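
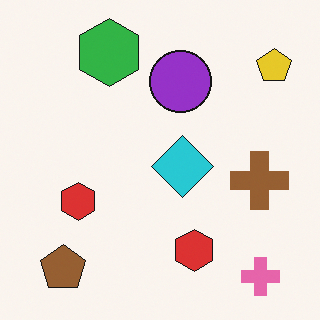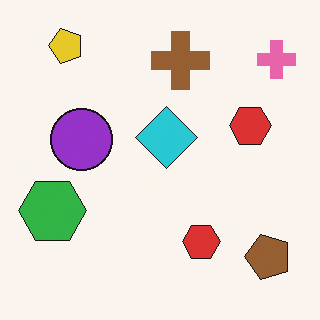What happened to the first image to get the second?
This is the original image rotated 90° counter-clockwise.

The pink cross sits in the bottom-right of the first image and the top-right of the second — consistent with a whole-image 90° counter-clockwise rotation.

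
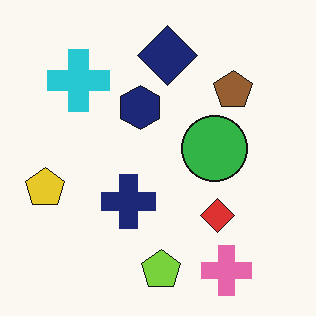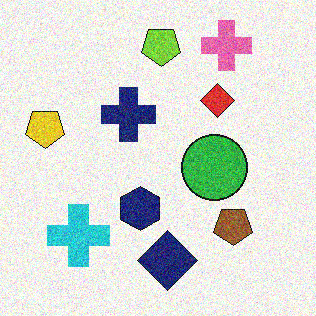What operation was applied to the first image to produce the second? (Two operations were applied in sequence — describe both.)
The transformation is: degraded with visible gaussian noise, then flipped vertically (top ↔ bottom).

Random speckle covers the whole image, including the flat background. The pink cross is in the bottom-right of the first image and the top-right of the second — shapes on opposite sides of the horizontal midline have swapped in a mirror flip.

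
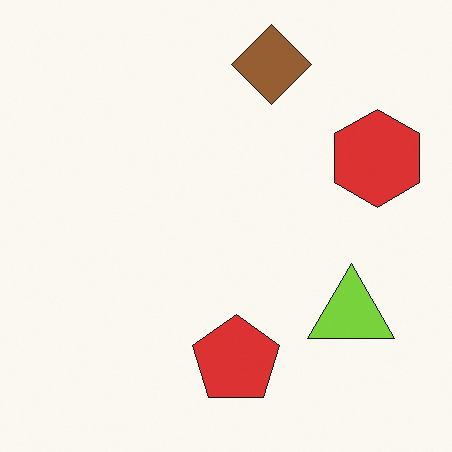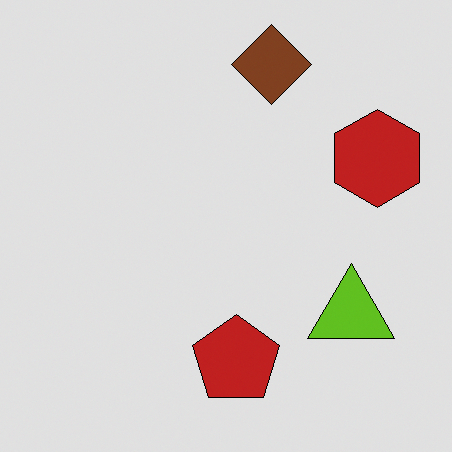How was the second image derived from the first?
This is the original image posterized to a reduced palette.

Each flat color has snapped to a coarser quantized level — most visibly, the near-white background has dropped to a flat grey.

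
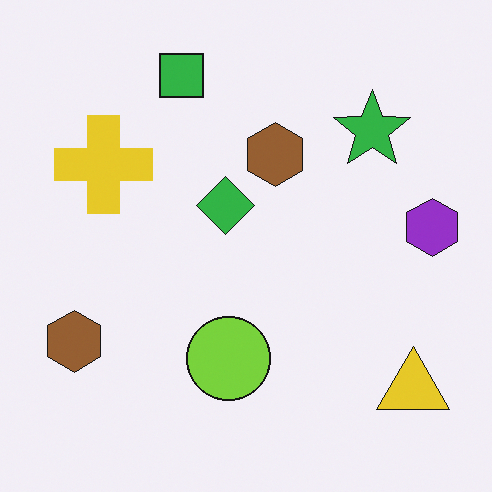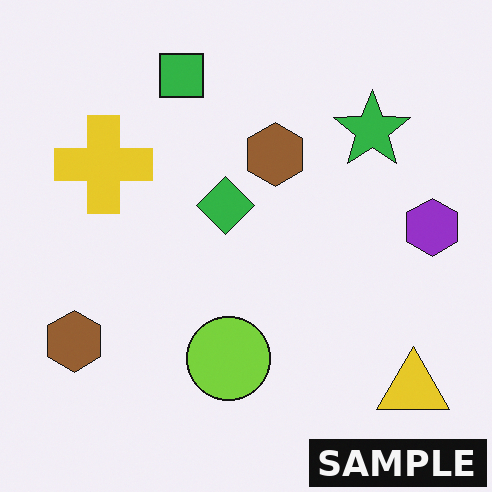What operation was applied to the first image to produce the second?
It was watermarked with the text "SAMPLE" in the lower-right corner.

A dark label reading "SAMPLE" appears in the lower-right corner.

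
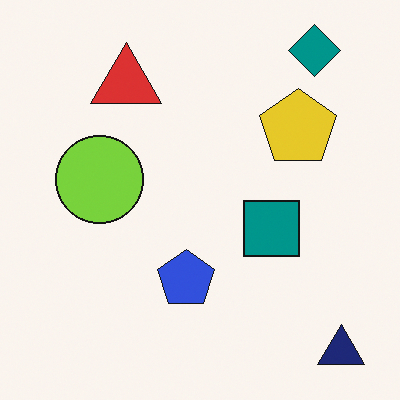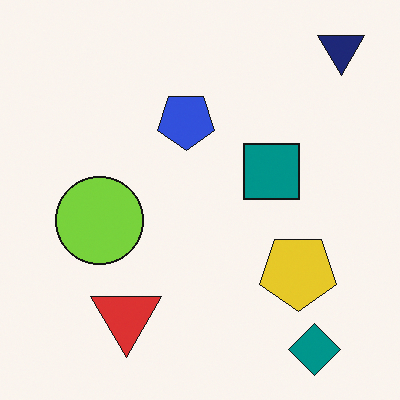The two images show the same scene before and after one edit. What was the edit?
The transformation is: flipped vertically (top ↔ bottom).

The navy triangle is in the bottom-right of the first image and the top-right of the second — shapes on opposite sides of the horizontal midline have swapped in a mirror flip.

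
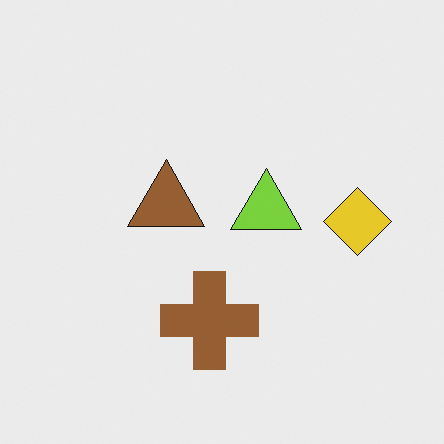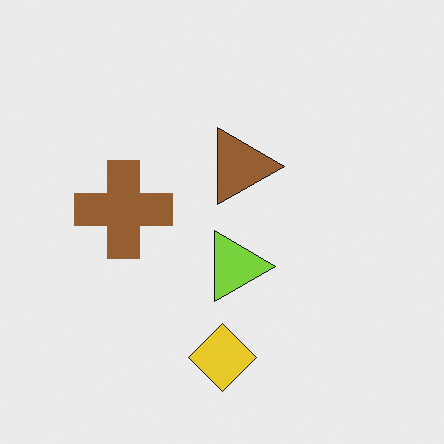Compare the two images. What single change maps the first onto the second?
This is the original image rotated 90° clockwise.

The yellow diamond sits in the right of the first image and the bottom of the second — consistent with a whole-image 90° clockwise rotation.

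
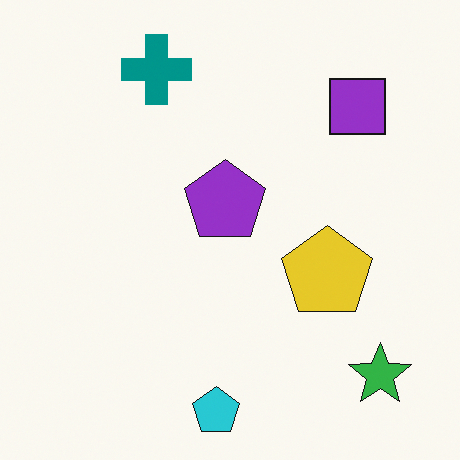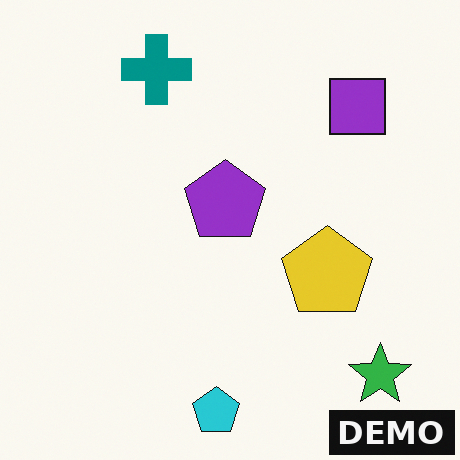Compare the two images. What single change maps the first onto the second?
The image was watermarked with the text "DEMO" in the lower-right corner.

A dark label reading "DEMO" appears in the lower-right corner.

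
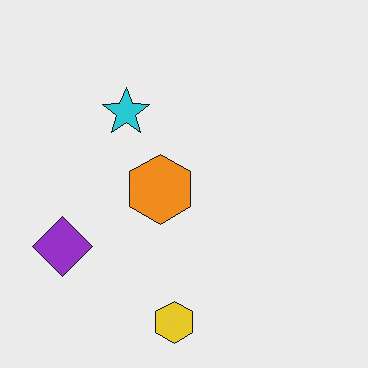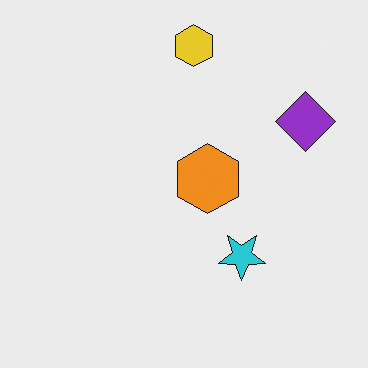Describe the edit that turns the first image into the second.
Rotated 180°.

The yellow hexagon sits in the bottom of the first image and the top of the second — consistent with a whole-image 180° rotation.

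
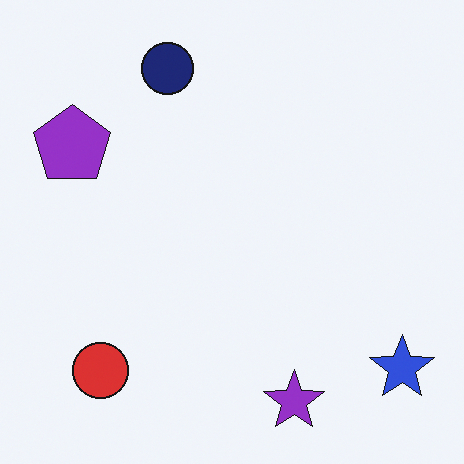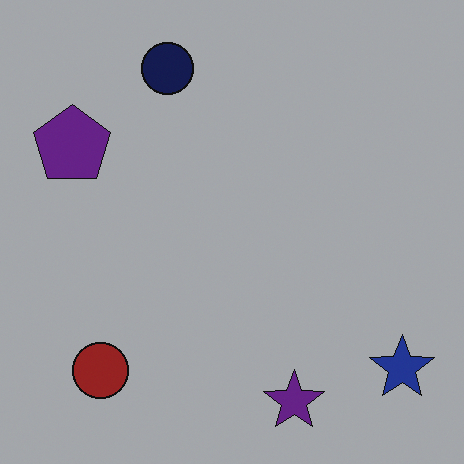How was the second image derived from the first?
The transformation is: noticeably darkened.

Every pixel — background and shapes alike — is uniformly darkened.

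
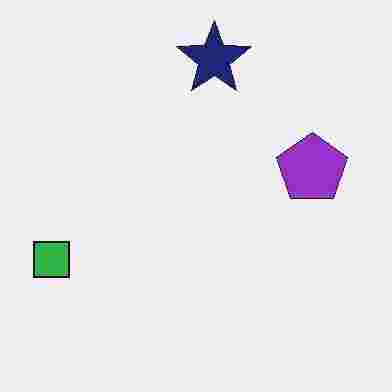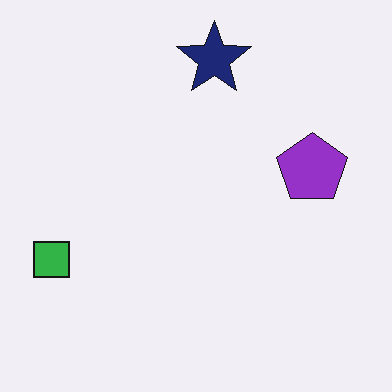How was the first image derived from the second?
The first image is the second heavily JPEG-compressed with obvious blocking artifacts.

Blocky 8×8 compression artifacts appear around shape edges and the flat background shows ringing — characteristic JPEG degradation.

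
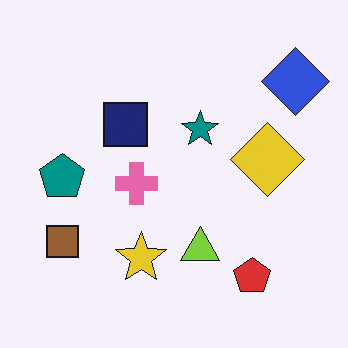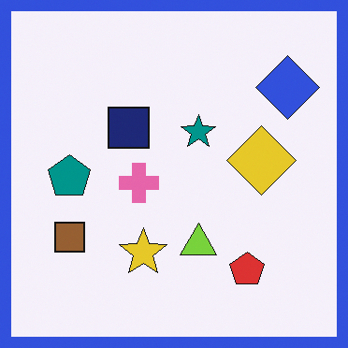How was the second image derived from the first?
The image was framed with a blue border.

A solid blue frame runs around the edge of the second image, with the content slightly shrunk inside it.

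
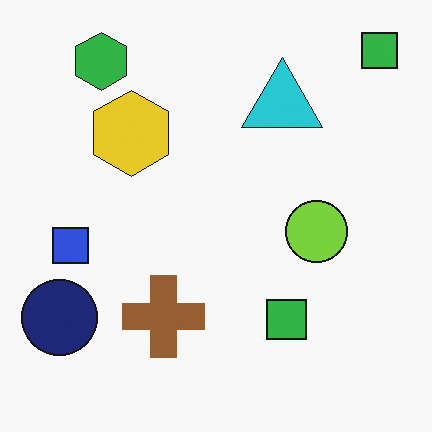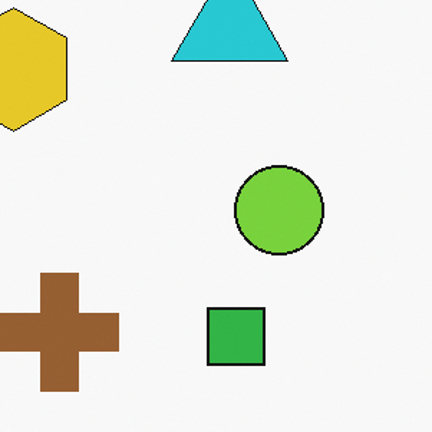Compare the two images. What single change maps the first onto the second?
It was cropped slightly and scaled back up.

The visible shapes are larger and the field of view is narrower; shapes near the original edges may be partly or wholly outside the frame — a crop-and-rescale.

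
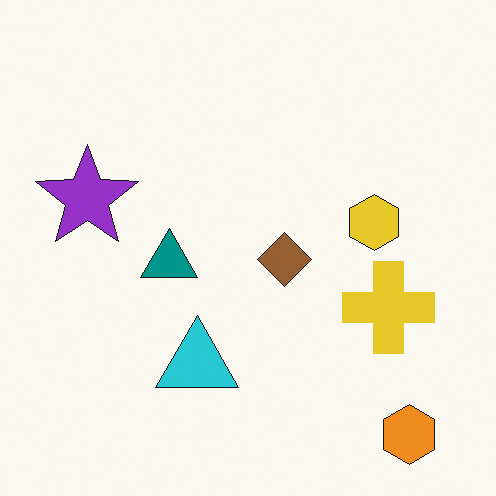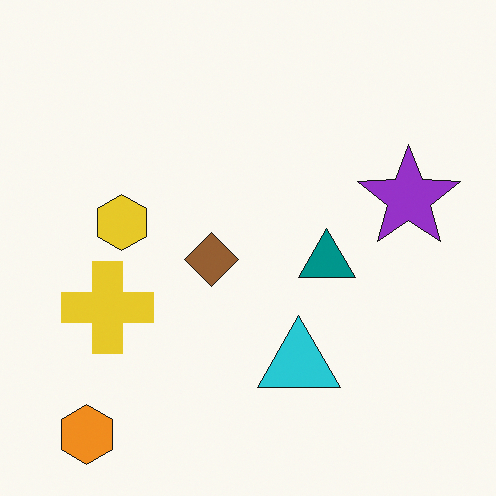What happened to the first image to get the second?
The image was flipped horizontally (left ↔ right).

The purple star is in the left of the first image and the right of the second — shapes on opposite sides of the vertical midline have swapped in a mirror flip.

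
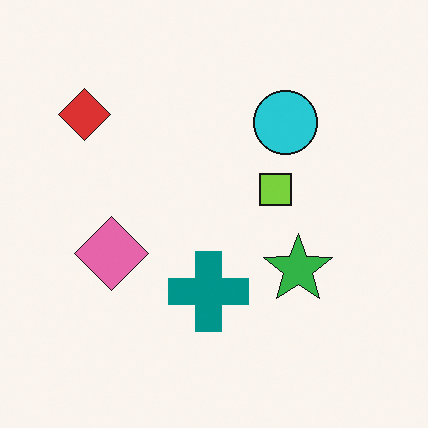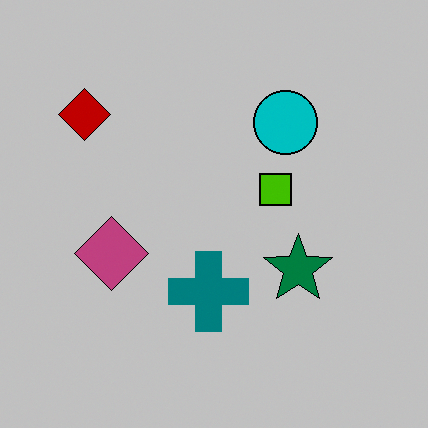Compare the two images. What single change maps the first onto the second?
The image was heavily posterized to just a handful of flat colors.

Each flat color has snapped to a coarser quantized level — most visibly, the near-white background has dropped to a flat grey.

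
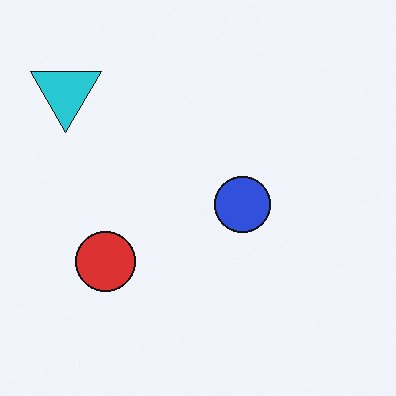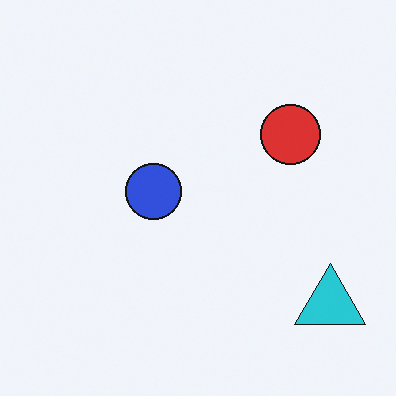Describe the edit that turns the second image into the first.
The transformation is: rotated 180°.

The cyan triangle sits in the bottom-right of the second image and the top-left of the first — consistent with a whole-image 180° rotation.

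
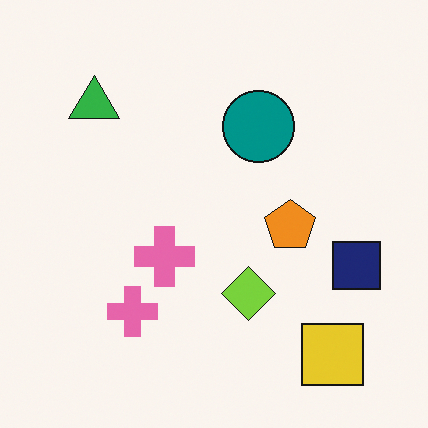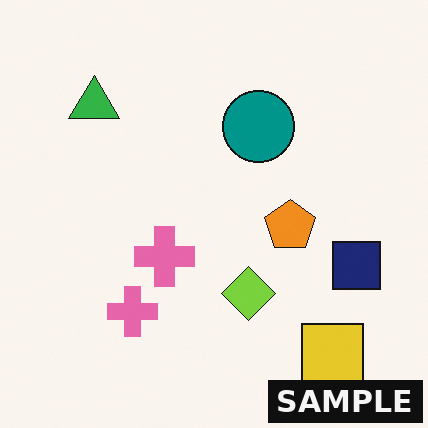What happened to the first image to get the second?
Watermarked with the text "SAMPLE" in the lower-right corner.

A dark label reading "SAMPLE" appears in the lower-right corner.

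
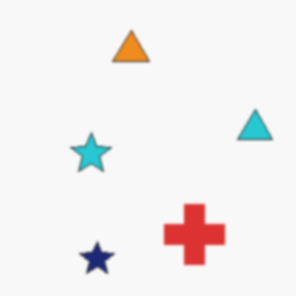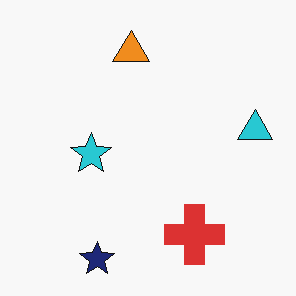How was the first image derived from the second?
The first image is the second given a subtle gaussian blur.

Shape edges and outlines are uniformly softened across the whole image.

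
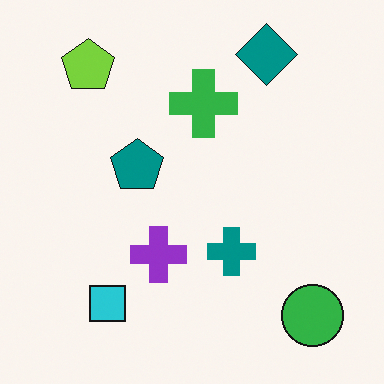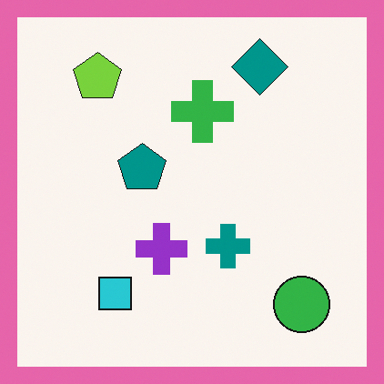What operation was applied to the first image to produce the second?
The second image is the first framed with a pink border.

A solid pink frame runs around the edge of the second image, with the content slightly shrunk inside it.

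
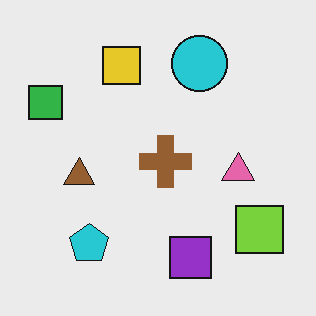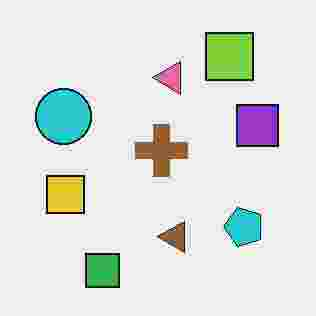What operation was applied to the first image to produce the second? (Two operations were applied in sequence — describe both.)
It was rotated 90° counter-clockwise, then heavily JPEG-compressed with obvious blocking artifacts.

The green square sits in the top-left of the first image and the bottom-left of the second — consistent with a whole-image 90° counter-clockwise rotation. Blocky 8×8 compression artifacts appear around shape edges and the flat background shows ringing — characteristic JPEG degradation.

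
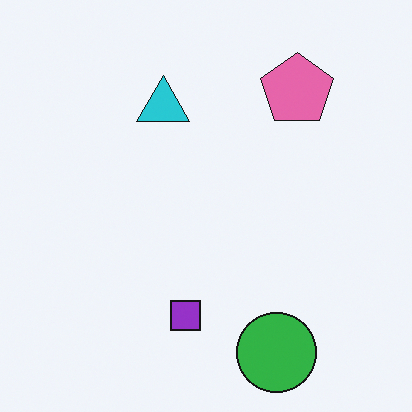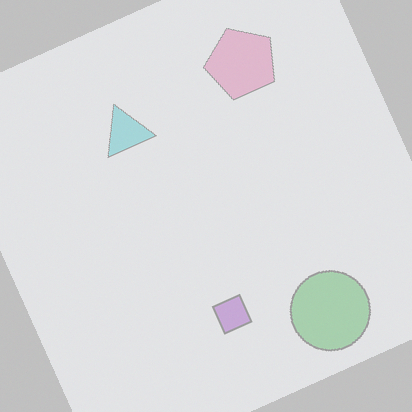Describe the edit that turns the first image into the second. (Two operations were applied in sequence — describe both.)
It was rotated counter-clockwise by a clearly visible amount, then washed out (contrast reduced).

Every shape is tilted by the same angle and the image corners show triangular fill wedges — a whole-image rotation by a non-right angle. Tones are pushed toward mid-grey across the whole image — a global contrast change.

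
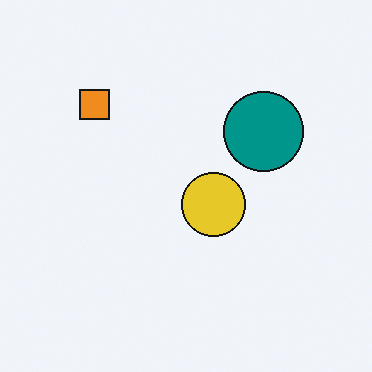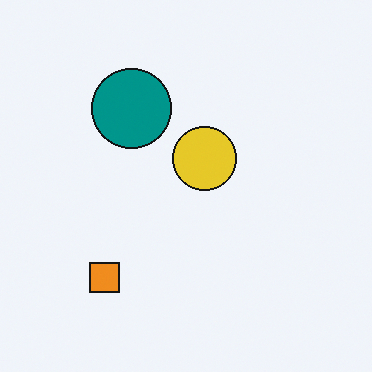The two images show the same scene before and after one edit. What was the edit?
Rotated 90° counter-clockwise.

The orange square sits in the top-left of the first image and the bottom-left of the second — consistent with a whole-image 90° counter-clockwise rotation.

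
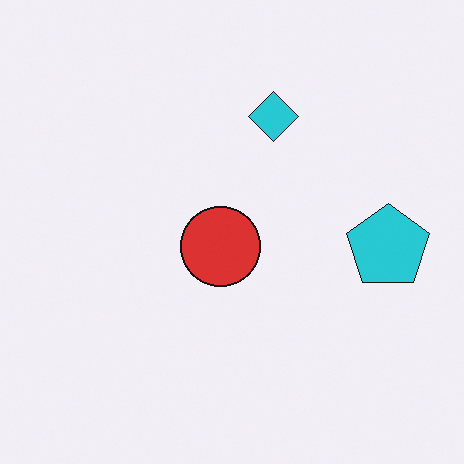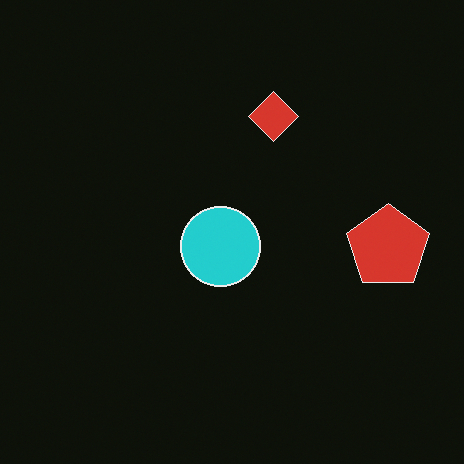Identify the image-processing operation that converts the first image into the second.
The second image is the first color-inverted (negative).

The light background has become dark and every shape's color is its complement — a photographic negative.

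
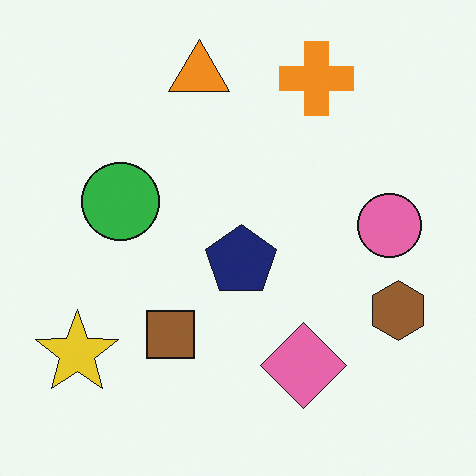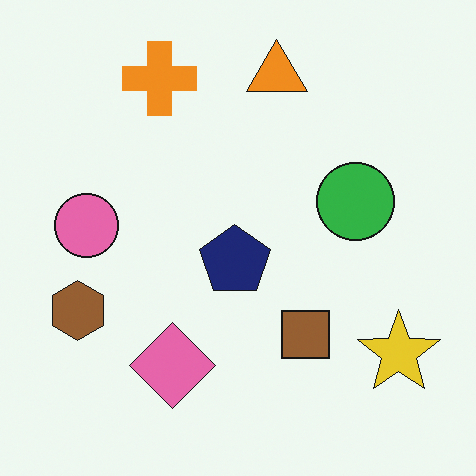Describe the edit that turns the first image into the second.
Flipped horizontally (left ↔ right).

The yellow star is in the bottom-left of the first image and the bottom-right of the second — shapes on opposite sides of the vertical midline have swapped in a mirror flip.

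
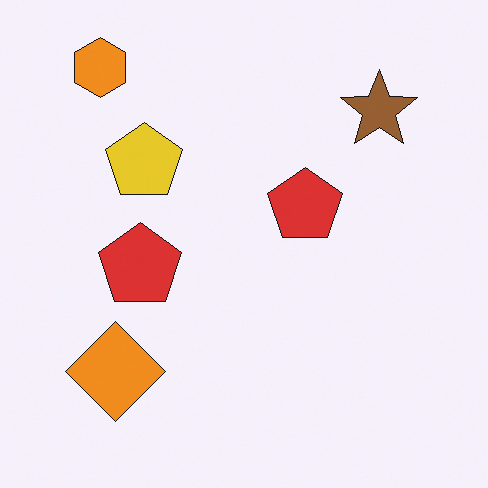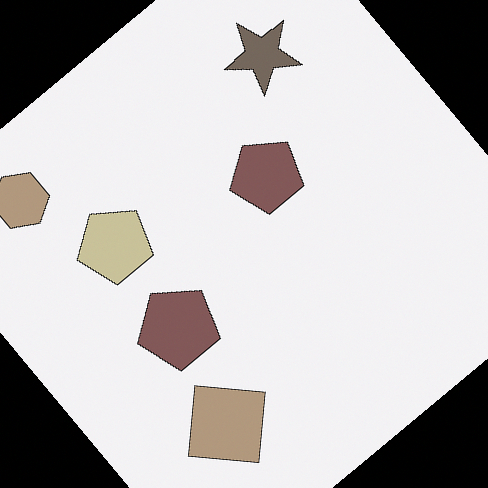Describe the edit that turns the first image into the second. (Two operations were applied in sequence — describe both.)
This is the original image rotated counter-clockwise by a large amount — several tens of degrees, then heavily desaturated.

Every shape is tilted by the same angle and the image corners show triangular fill wedges — a whole-image rotation by a non-right angle. All colors are more muted and greyish — a global saturation change.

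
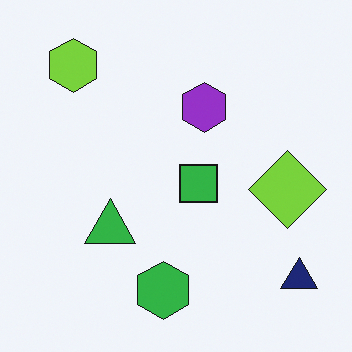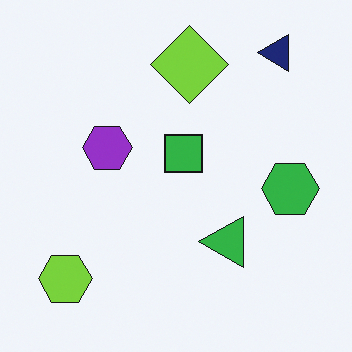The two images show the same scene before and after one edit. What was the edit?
Rotated 90° counter-clockwise.

The navy triangle sits in the bottom-right of the first image and the top-right of the second — consistent with a whole-image 90° counter-clockwise rotation.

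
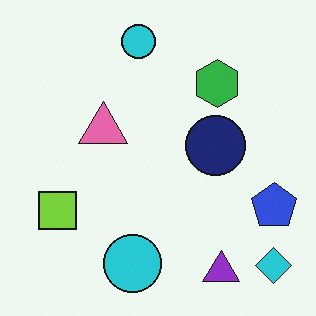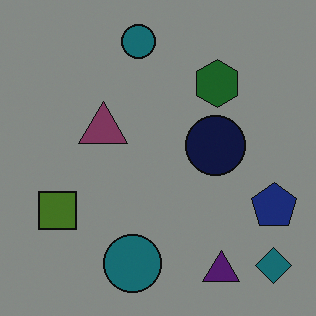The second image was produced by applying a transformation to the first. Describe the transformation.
The second image is the first darkened a lot.

Every pixel — background and shapes alike — is uniformly darkened.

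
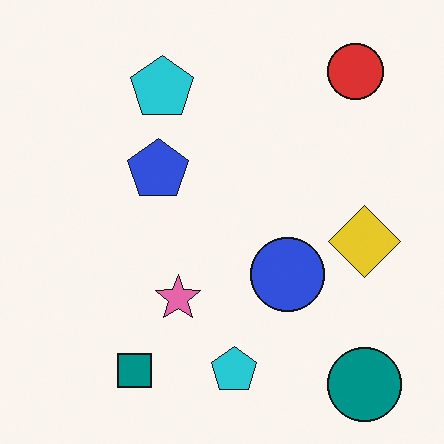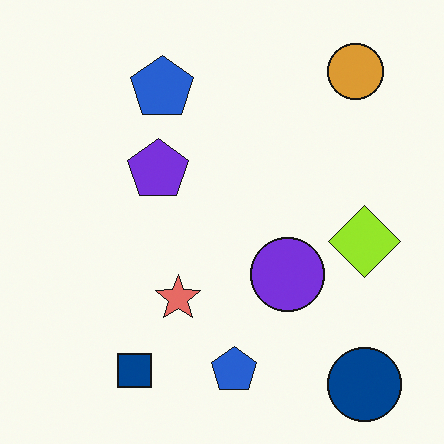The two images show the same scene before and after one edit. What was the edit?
The second image is the first hue-shifted by a small amount.

Every shape's color has rotated by the same amount around the hue wheel — a uniform hue shift.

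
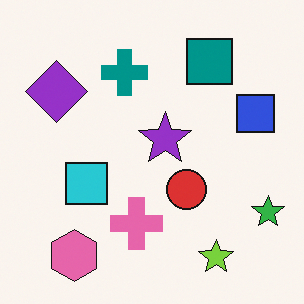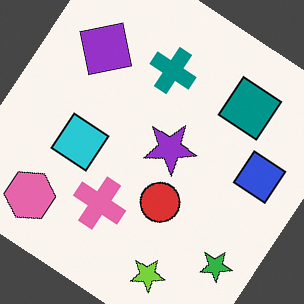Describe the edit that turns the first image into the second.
The image was rotated clockwise by a large amount — several tens of degrees.

Every shape is tilted by the same angle and the image corners show triangular fill wedges — a whole-image rotation by a non-right angle.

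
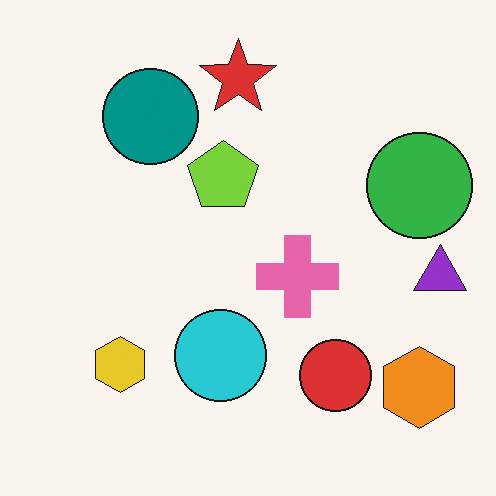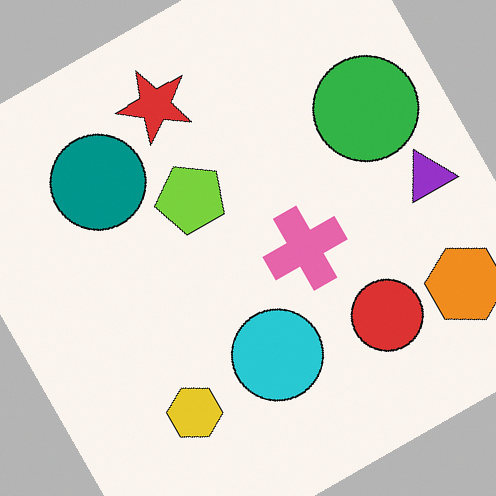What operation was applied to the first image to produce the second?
Rotated counter-clockwise by a clearly visible amount.

Every shape is tilted by the same angle and the image corners show triangular fill wedges — a whole-image rotation by a non-right angle.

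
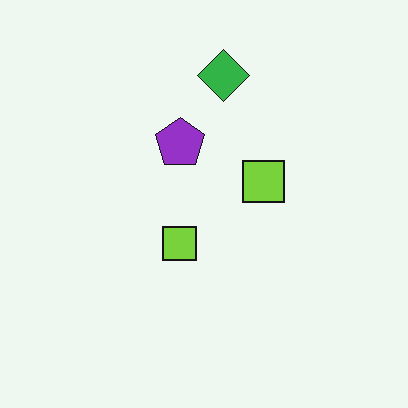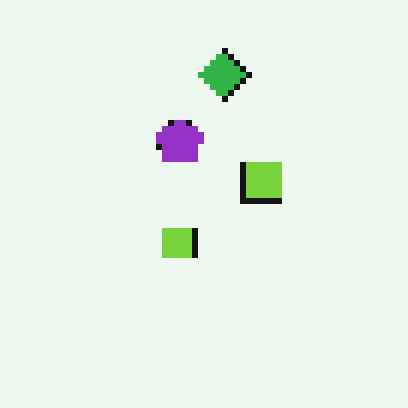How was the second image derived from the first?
The image was pixelated into visible square blocks.

Shapes are reduced to large square blocks; fine edges and outlines are lost — a downscale-then-upscale (mosaic) effect.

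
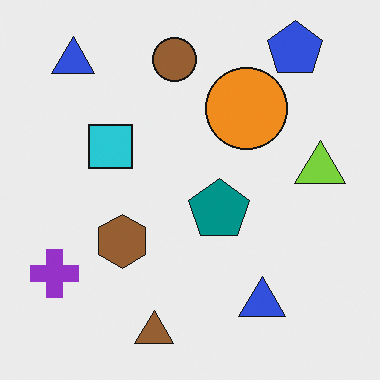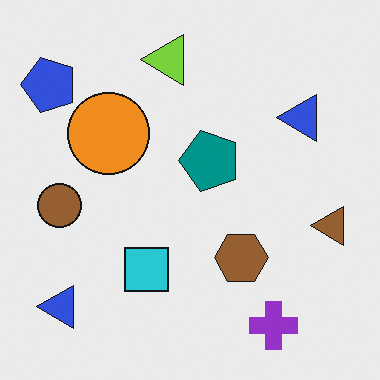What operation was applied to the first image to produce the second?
Rotated 90° counter-clockwise.

The blue pentagon sits in the top-right of the first image and the top-left of the second — consistent with a whole-image 90° counter-clockwise rotation.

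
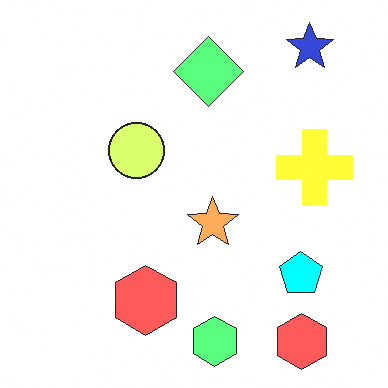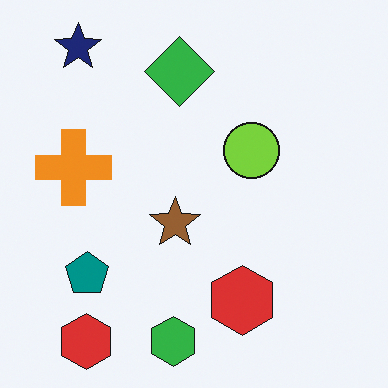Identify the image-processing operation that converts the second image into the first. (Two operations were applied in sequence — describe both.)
The first image is the second flipped horizontally (left ↔ right), then substantially brightened.

The orange cross is in the left of the second image and the right of the first — shapes on opposite sides of the vertical midline have swapped in a mirror flip. Every pixel — background and shapes alike — is uniformly brightened.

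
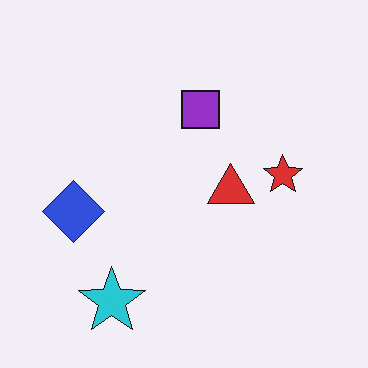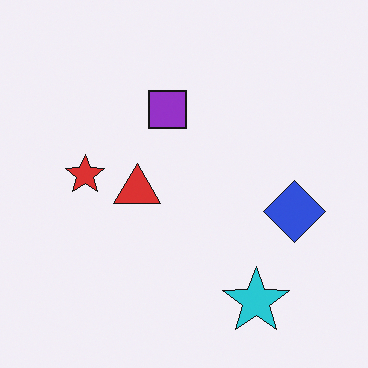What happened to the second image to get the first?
It was flipped horizontally (left ↔ right).

The blue diamond is in the right of the second image and the left of the first — shapes on opposite sides of the vertical midline have swapped in a mirror flip.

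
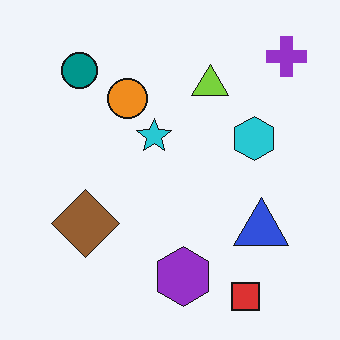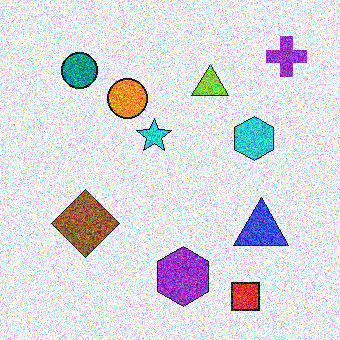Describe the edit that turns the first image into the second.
The transformation is: degraded with heavy additive noise.

Random speckle covers the whole image, including the flat background.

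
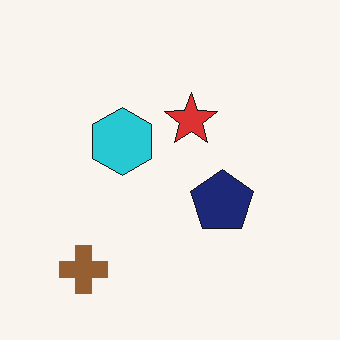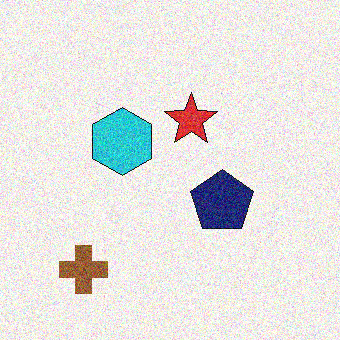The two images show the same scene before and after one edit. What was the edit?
This is the original image degraded with moderate additive noise.

Random speckle covers the whole image, including the flat background.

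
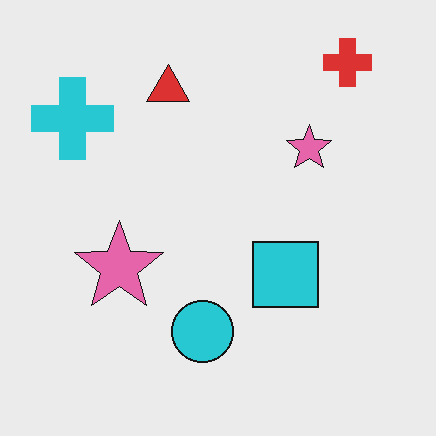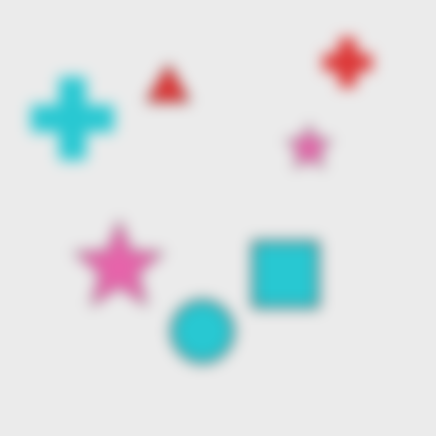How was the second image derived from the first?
Heavily blurred.

Shape edges and outlines are uniformly softened across the whole image.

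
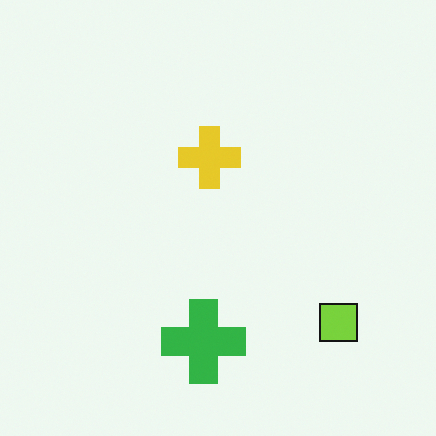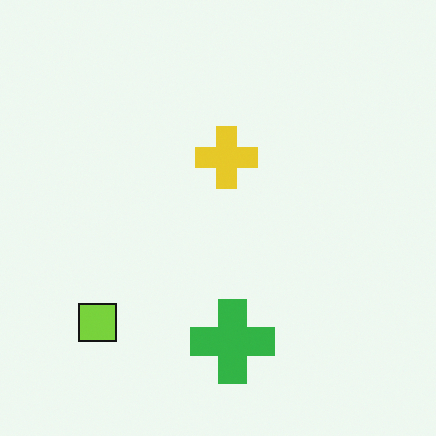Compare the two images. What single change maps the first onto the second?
Flipped horizontally (left ↔ right).

The lime square is in the bottom-right of the first image and the bottom-left of the second — shapes on opposite sides of the vertical midline have swapped in a mirror flip.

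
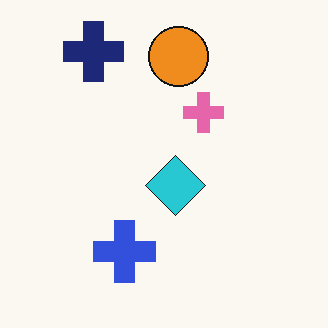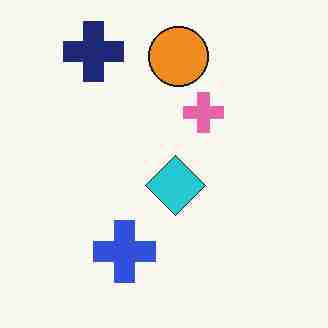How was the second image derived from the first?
It was degraded with heavy JPEG compression.

Blocky 8×8 compression artifacts appear around shape edges and the flat background shows ringing — characteristic JPEG degradation.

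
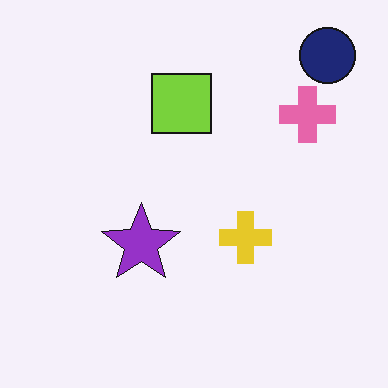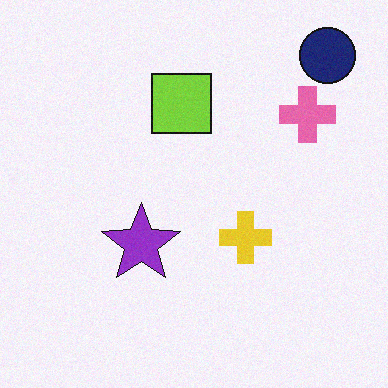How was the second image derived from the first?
It was degraded with light additive noise.

Random speckle covers the whole image, including the flat background.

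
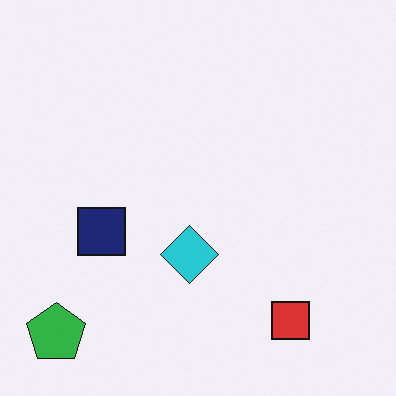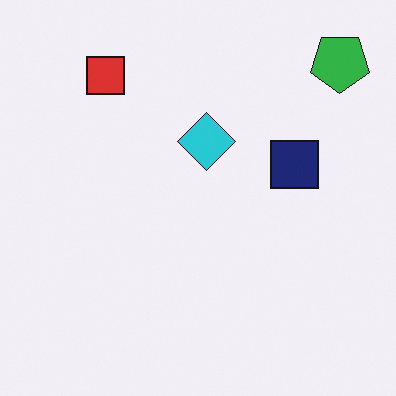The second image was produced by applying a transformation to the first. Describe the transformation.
The second image is the first rotated 180°.

The green pentagon sits in the bottom-left of the first image and the top-right of the second — consistent with a whole-image 180° rotation.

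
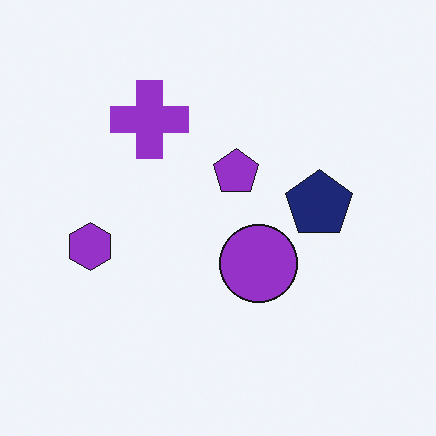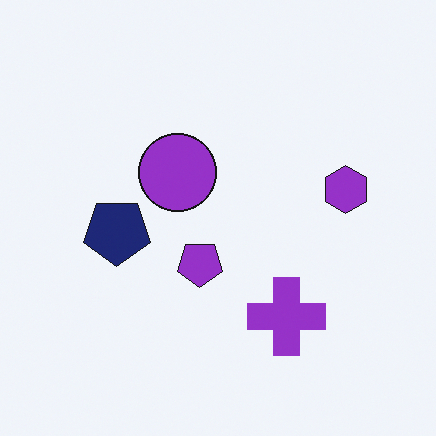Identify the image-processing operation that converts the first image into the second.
This is the original image rotated 180°.

The purple hexagon sits in the left of the first image and the right of the second — consistent with a whole-image 180° rotation.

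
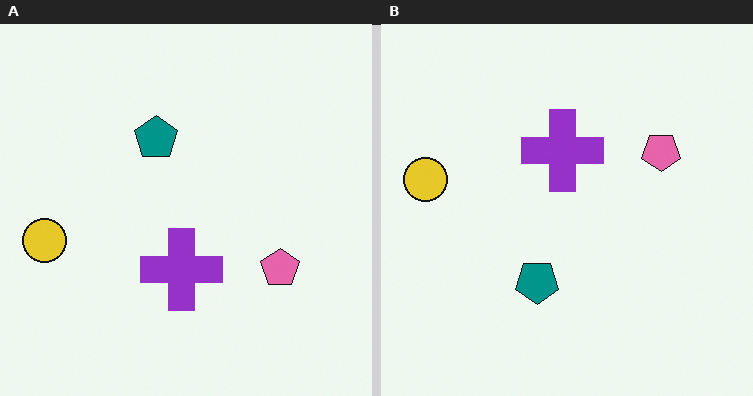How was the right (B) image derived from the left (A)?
The image was flipped vertically (top ↔ bottom).

The teal pentagon is in the top of the left (A) image and the bottom of the right (B) — shapes on opposite sides of the horizontal midline have swapped in a mirror flip.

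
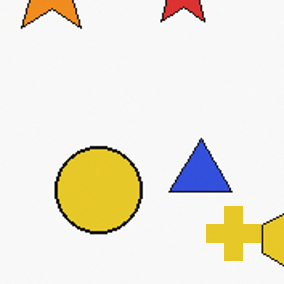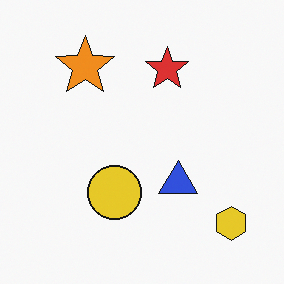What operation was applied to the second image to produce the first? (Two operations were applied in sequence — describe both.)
The first image is the second cropped slightly and scaled back up, then overlaid with an additional yellow cross.

The visible shapes are larger and the field of view is narrower; shapes near the original edges may be partly or wholly outside the frame — a crop-and-rescale. A yellow cross appears in the first image that is absent from the second.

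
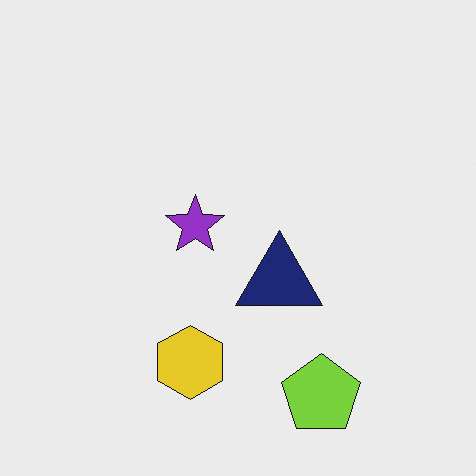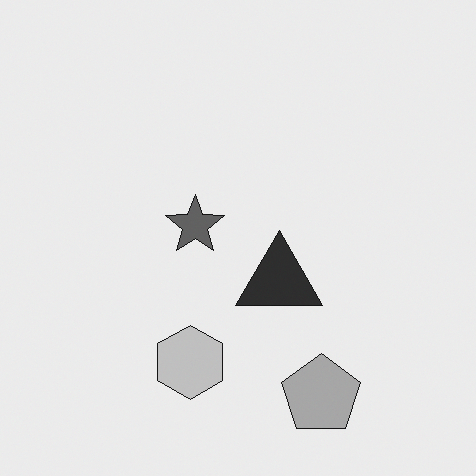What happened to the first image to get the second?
The transformation is: converted to grayscale.

All color is removed — every shape is now a shade of grey.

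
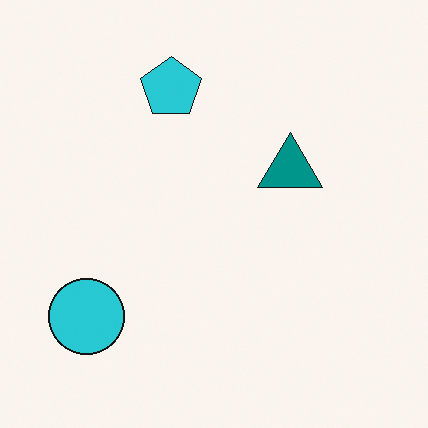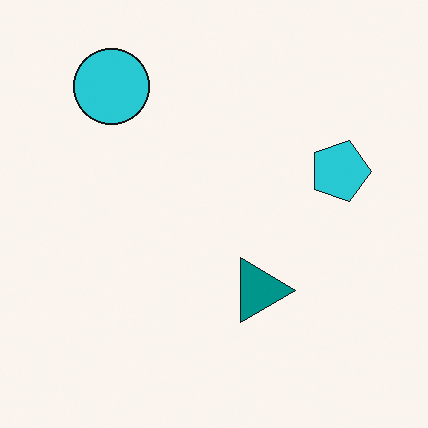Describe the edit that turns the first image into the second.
This is the original image rotated 90° clockwise.

The cyan circle sits in the bottom-left of the first image and the top-left of the second — consistent with a whole-image 90° clockwise rotation.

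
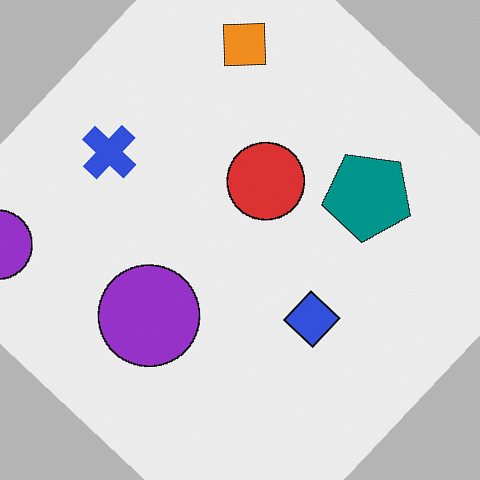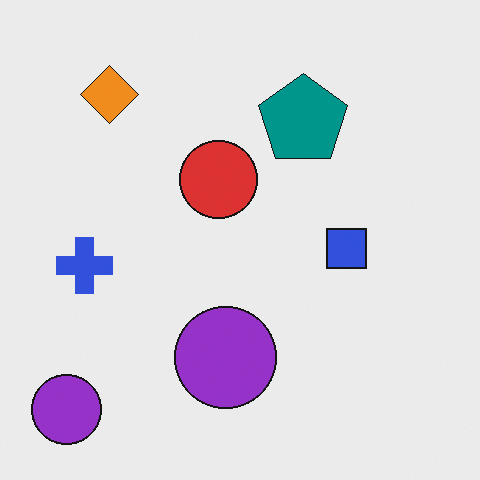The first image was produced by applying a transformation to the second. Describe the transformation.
The transformation is: rotated clockwise by a large amount — several tens of degrees.

Every shape is tilted by the same angle and the image corners show triangular fill wedges — a whole-image rotation by a non-right angle.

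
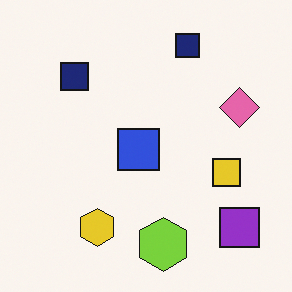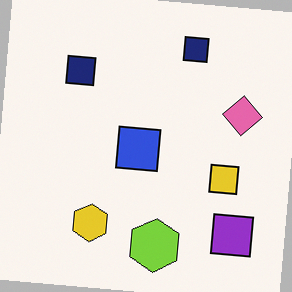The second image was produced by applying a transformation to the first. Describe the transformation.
The transformation is: rotated clockwise by a small amount.

Every shape is tilted by the same angle and the image corners show triangular fill wedges — a whole-image rotation by a non-right angle.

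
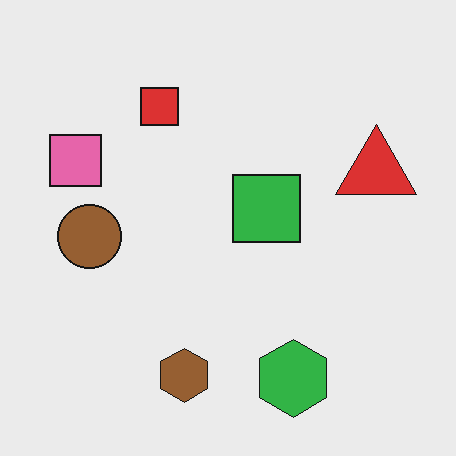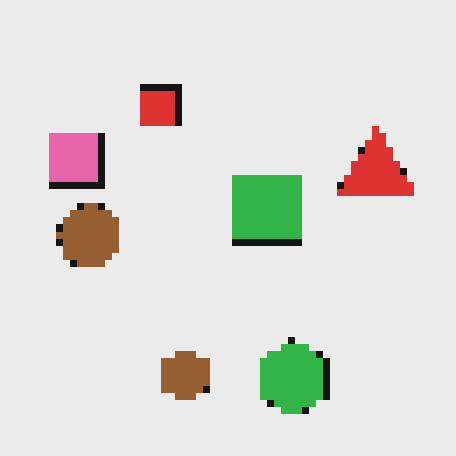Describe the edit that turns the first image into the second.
It was pixelated into visible square blocks.

Shapes are reduced to large square blocks; fine edges and outlines are lost — a downscale-then-upscale (mosaic) effect.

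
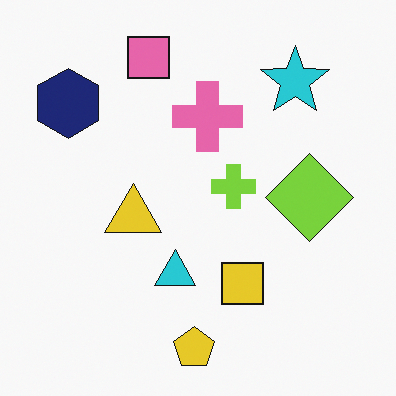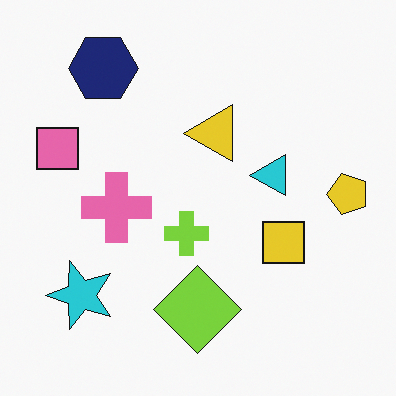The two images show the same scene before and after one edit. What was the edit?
The second image is the first transposed (reflected across the top-left ↔ bottom-right diagonal).

Shapes have swapped their row and column positions — what was in the top-right is now in the bottom-left — a diagonal reflection.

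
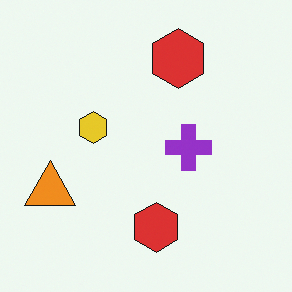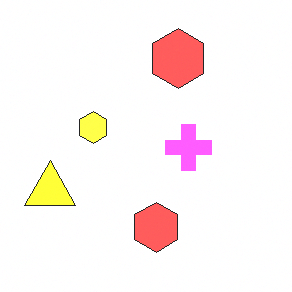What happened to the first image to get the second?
The second image is the first brightened a lot.

Every pixel — background and shapes alike — is uniformly brightened.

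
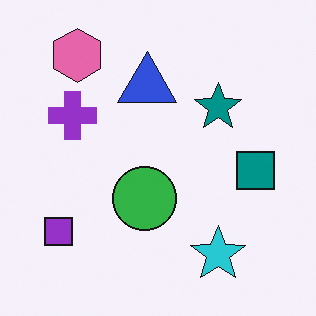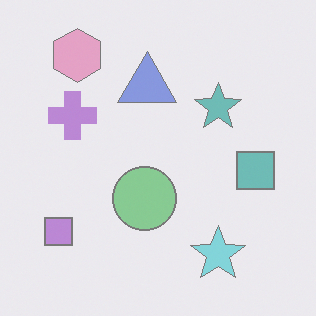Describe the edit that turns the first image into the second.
The transformation is: given much lower contrast.

Tones are pushed toward mid-grey across the whole image — a global contrast change.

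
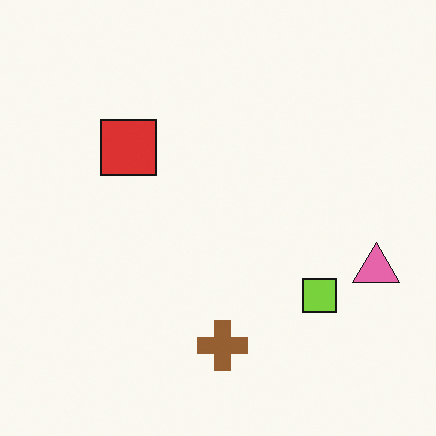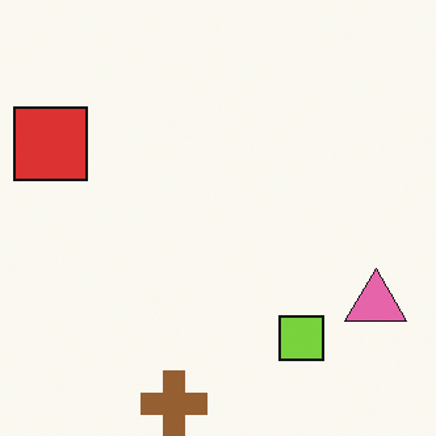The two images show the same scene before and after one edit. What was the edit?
Cropped slightly and scaled back up.

The visible shapes are larger and the field of view is narrower; shapes near the original edges may be partly or wholly outside the frame — a crop-and-rescale.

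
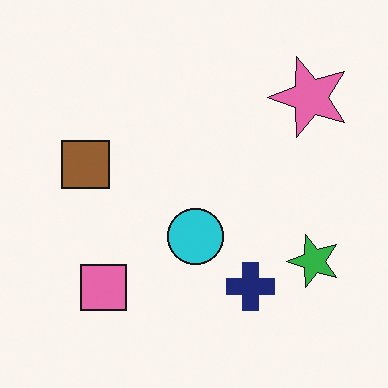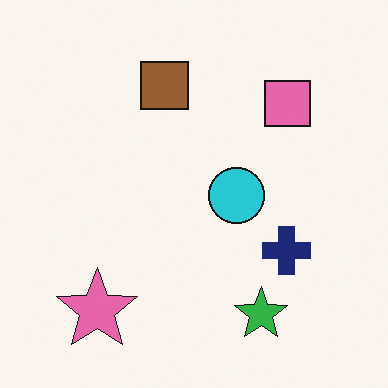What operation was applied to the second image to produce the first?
The transformation is: transposed (reflected across the top-left ↔ bottom-right diagonal).

Shapes have swapped their row and column positions — what was in the top-right is now in the bottom-left — a diagonal reflection.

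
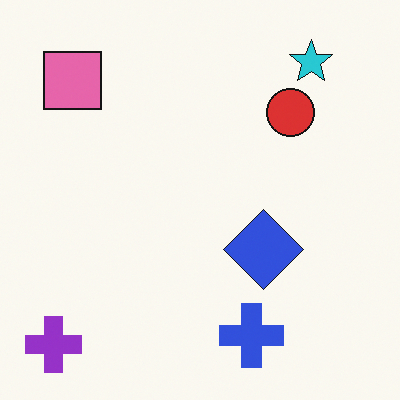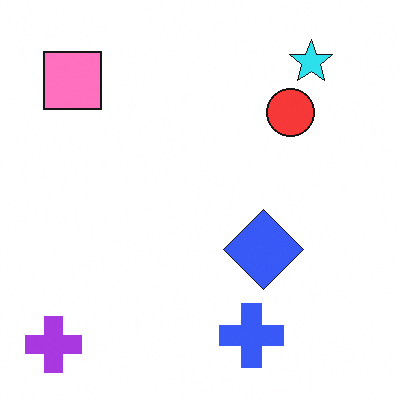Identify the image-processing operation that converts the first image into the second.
The transformation is: slightly brightened.

Every pixel — background and shapes alike — is uniformly brightened.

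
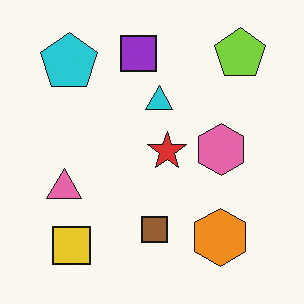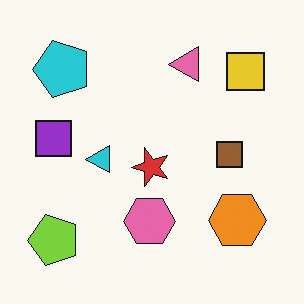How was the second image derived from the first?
The second image is the first transposed (reflected across the top-left ↔ bottom-right diagonal).

Shapes have swapped their row and column positions — what was in the top-right is now in the bottom-left — a diagonal reflection.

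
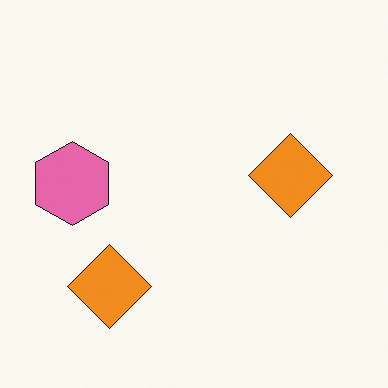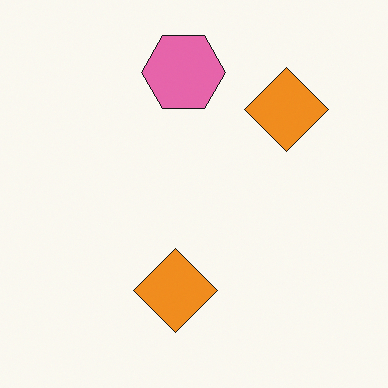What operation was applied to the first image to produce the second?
Transposed (reflected across the top-left ↔ bottom-right diagonal).

Shapes have swapped their row and column positions — what was in the top-right is now in the bottom-left — a diagonal reflection.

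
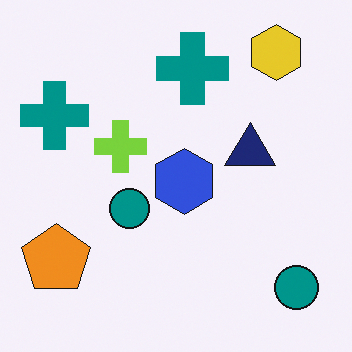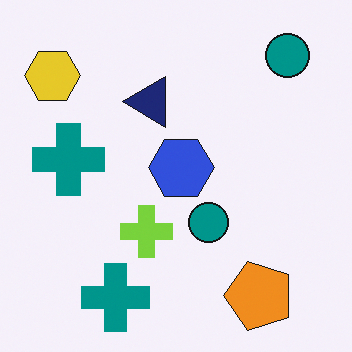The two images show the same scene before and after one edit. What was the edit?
The second image is the first rotated 90° counter-clockwise.

The yellow hexagon sits in the top-right of the first image and the top-left of the second — consistent with a whole-image 90° counter-clockwise rotation.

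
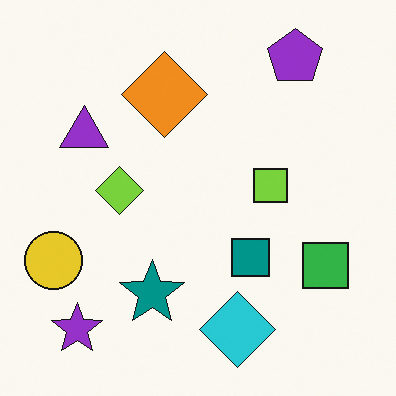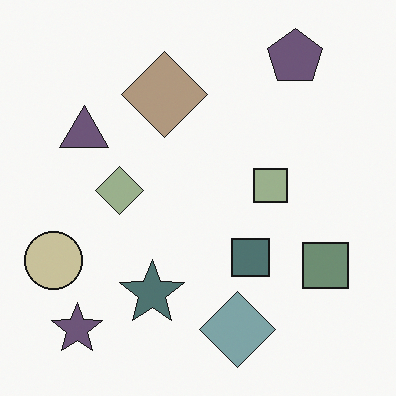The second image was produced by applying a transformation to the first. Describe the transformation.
Made much more muted (saturation change).

All colors are more muted and greyish — a global saturation change.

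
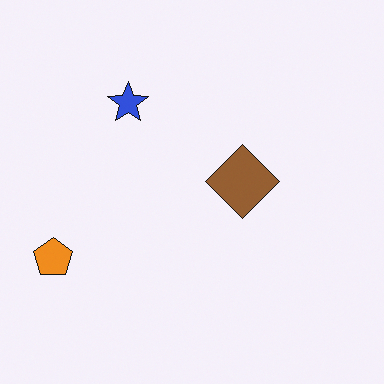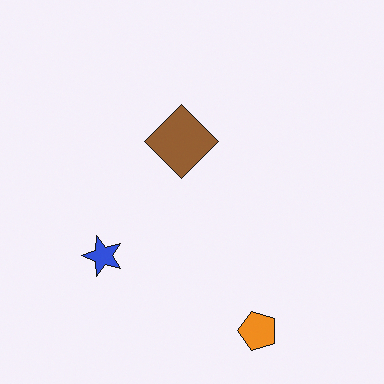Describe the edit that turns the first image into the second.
It was rotated 90° counter-clockwise.

The orange pentagon sits in the bottom-left of the first image and the bottom-right of the second — consistent with a whole-image 90° counter-clockwise rotation.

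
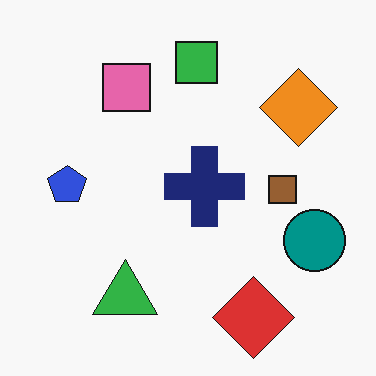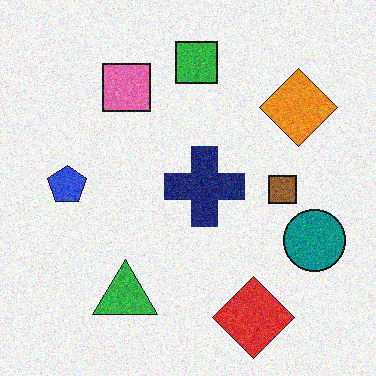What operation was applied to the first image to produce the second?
Degraded with visible gaussian noise.

Random speckle covers the whole image, including the flat background.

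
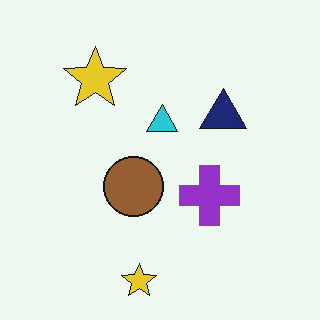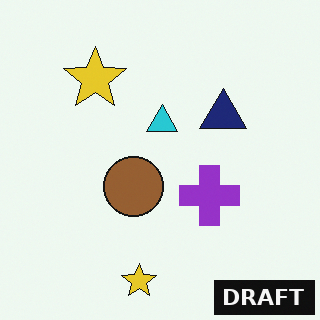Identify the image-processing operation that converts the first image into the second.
The image was watermarked with the text "DRAFT" in the lower-right corner.

A dark label reading "DRAFT" appears in the lower-right corner.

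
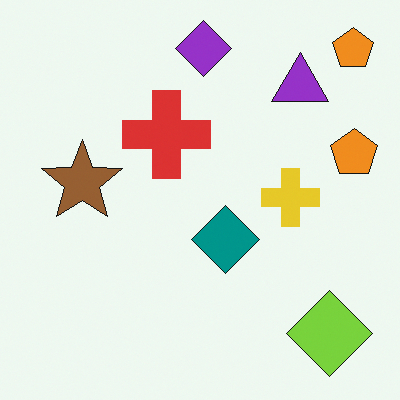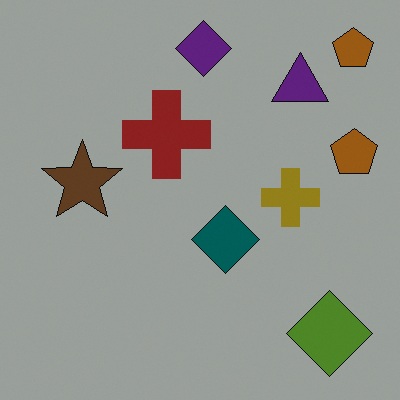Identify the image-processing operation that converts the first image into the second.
The image was darkened a lot.

Every pixel — background and shapes alike — is uniformly darkened.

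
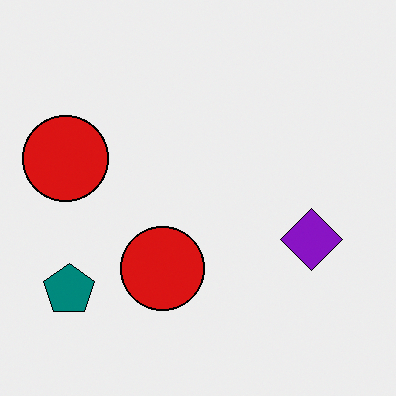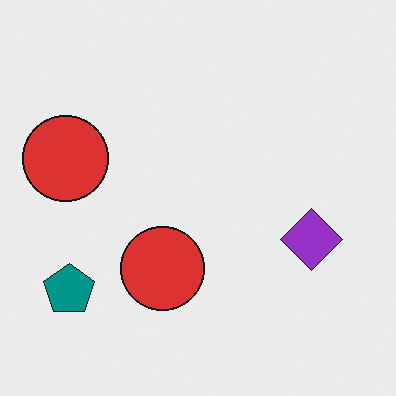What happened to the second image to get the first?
This is the original image given slightly increased contrast.

Tones are pushed away from mid-grey across the whole image — a global contrast change.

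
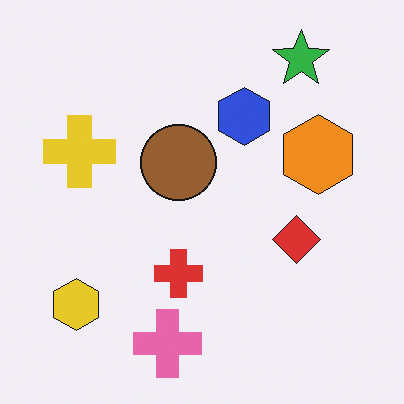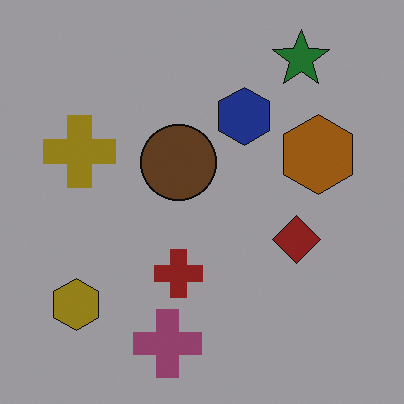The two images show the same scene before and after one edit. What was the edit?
Substantially darkened.

Every pixel — background and shapes alike — is uniformly darkened.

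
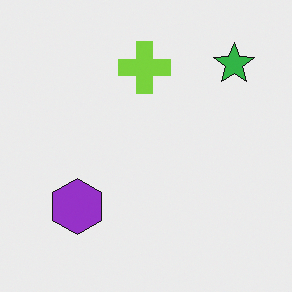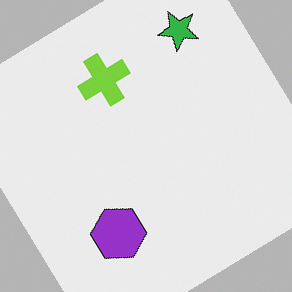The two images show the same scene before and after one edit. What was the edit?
The transformation is: rotated counter-clockwise by a large amount — several tens of degrees.

Every shape is tilted by the same angle and the image corners show triangular fill wedges — a whole-image rotation by a non-right angle.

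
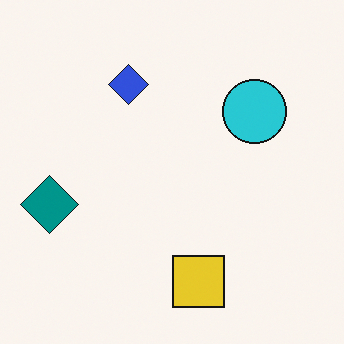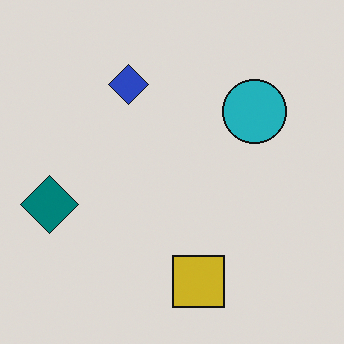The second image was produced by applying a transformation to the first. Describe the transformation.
The second image is the first darkened a little.

Every pixel — background and shapes alike — is uniformly darkened.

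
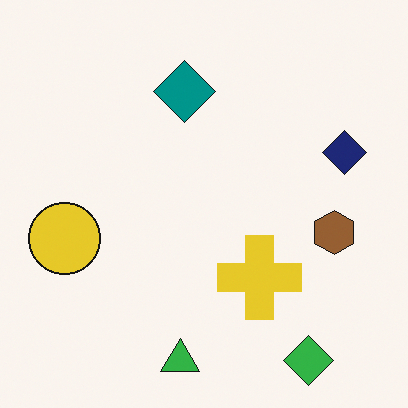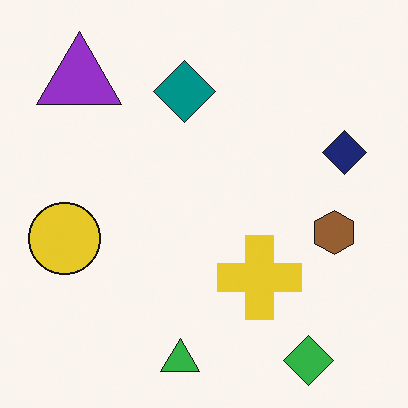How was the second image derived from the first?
It was overlaid with an additional purple triangle.

A purple triangle appears in the second image that is absent from the first.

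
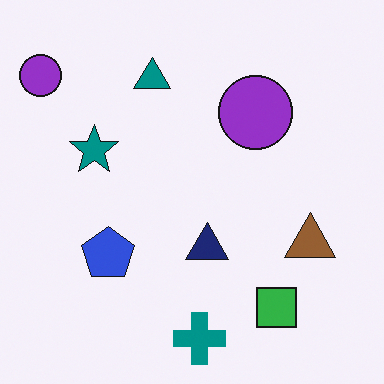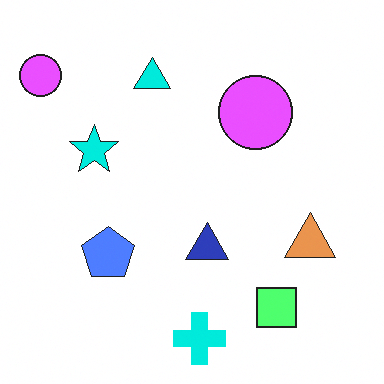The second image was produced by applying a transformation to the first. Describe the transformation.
This is the original image noticeably brightened.

Every pixel — background and shapes alike — is uniformly brightened.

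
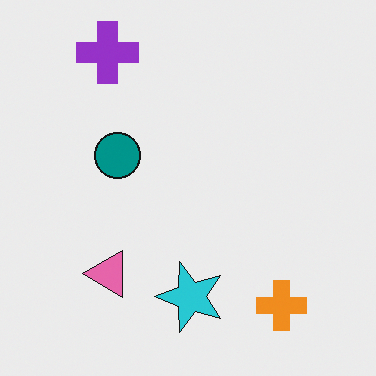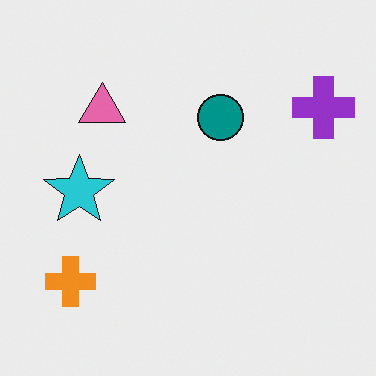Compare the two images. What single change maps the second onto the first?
The transformation is: rotated 90° counter-clockwise.

The purple cross sits in the top-right of the second image and the top-left of the first — consistent with a whole-image 90° counter-clockwise rotation.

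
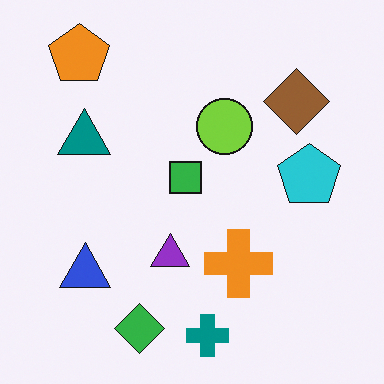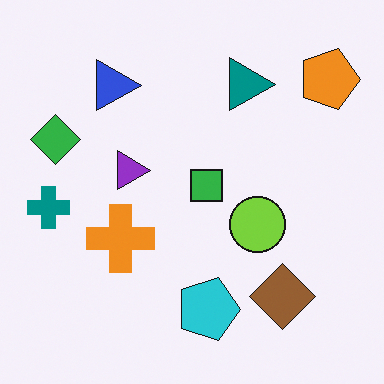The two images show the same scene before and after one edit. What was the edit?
The image was rotated 90° clockwise.

The orange pentagon sits in the top-left of the first image and the top-right of the second — consistent with a whole-image 90° clockwise rotation.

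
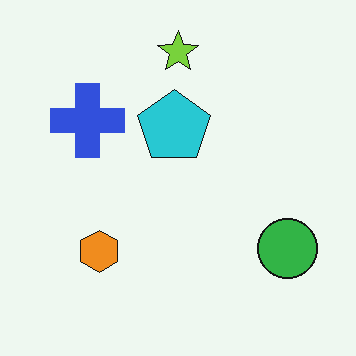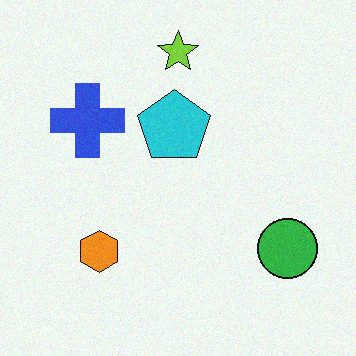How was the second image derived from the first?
It was degraded with a light layer of grain.

Random speckle covers the whole image, including the flat background.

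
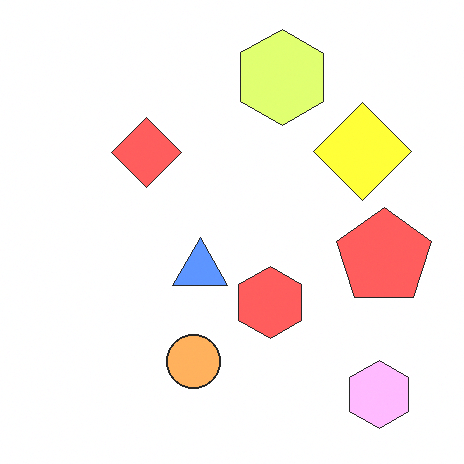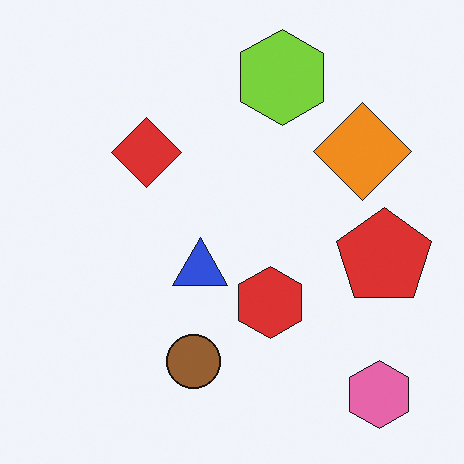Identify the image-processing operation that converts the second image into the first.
The transformation is: substantially brightened.

Every pixel — background and shapes alike — is uniformly brightened.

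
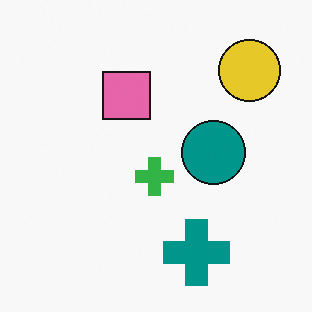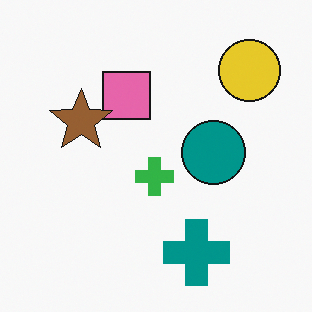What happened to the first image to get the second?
Overlaid with an additional brown star.

A brown star appears in the second image that is absent from the first.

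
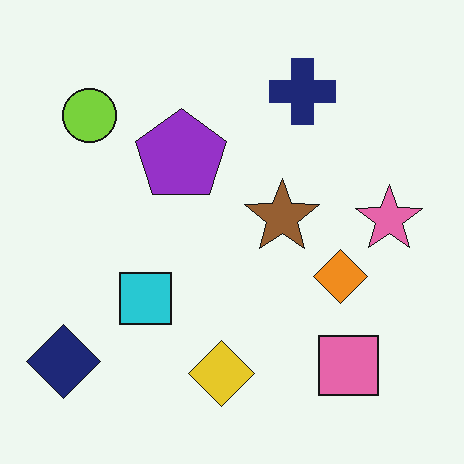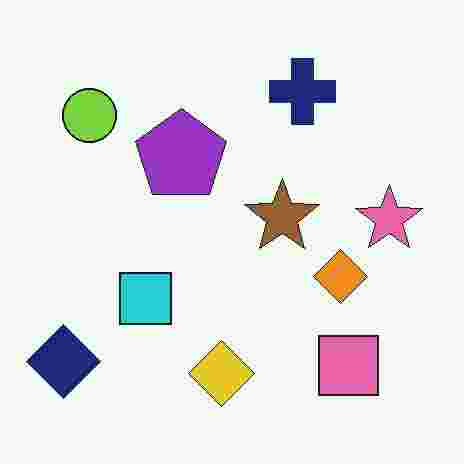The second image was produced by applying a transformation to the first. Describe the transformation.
The transformation is: heavily JPEG-compressed with obvious blocking artifacts.

Blocky 8×8 compression artifacts appear around shape edges and the flat background shows ringing — characteristic JPEG degradation.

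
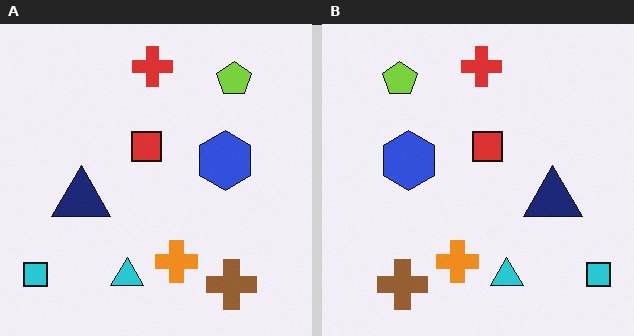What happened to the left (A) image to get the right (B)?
This is the original image flipped horizontally (left ↔ right).

The cyan square is in the bottom-left of the left (A) image and the bottom-right of the right (B) — shapes on opposite sides of the vertical midline have swapped in a mirror flip.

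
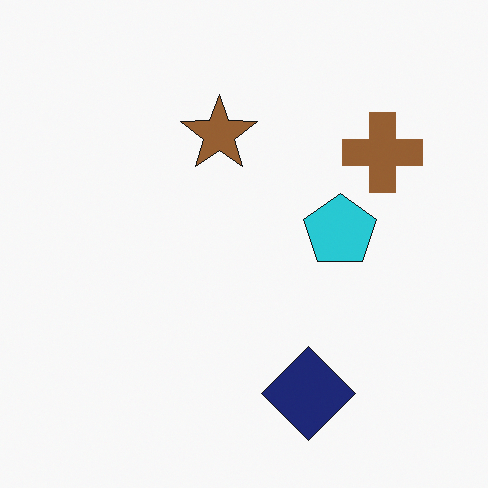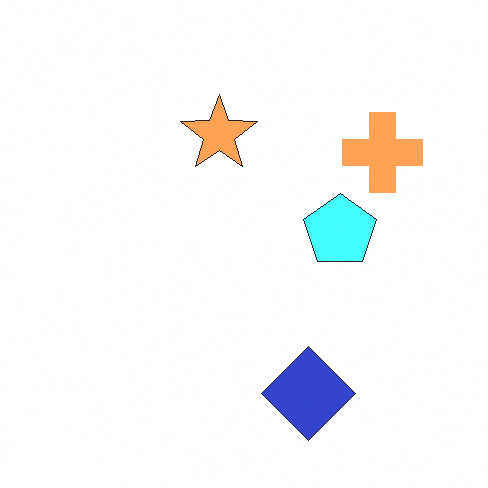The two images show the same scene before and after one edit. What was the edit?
The transformation is: brightened a lot.

Every pixel — background and shapes alike — is uniformly brightened.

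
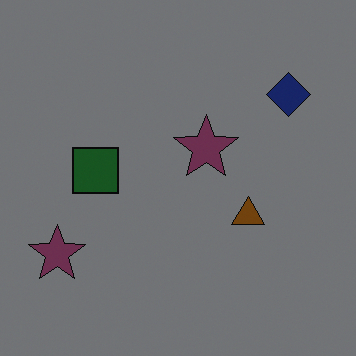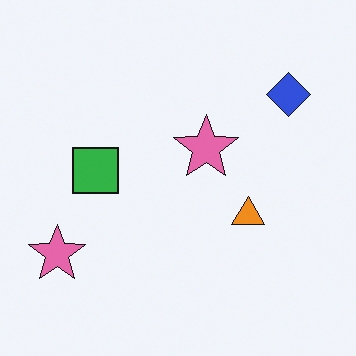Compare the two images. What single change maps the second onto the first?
Substantially darkened.

Every pixel — background and shapes alike — is uniformly darkened.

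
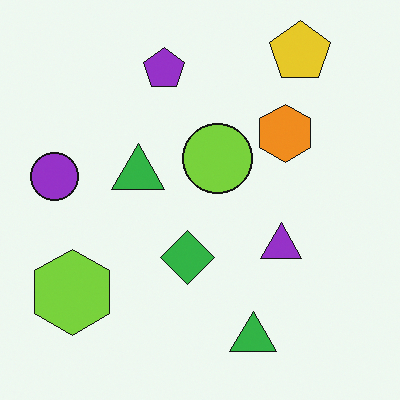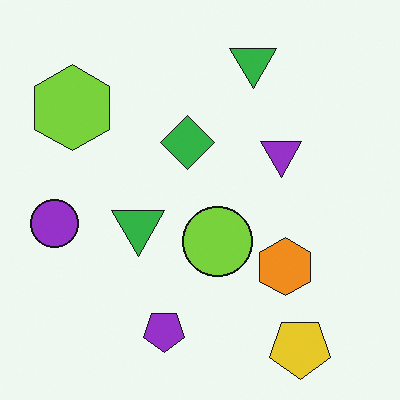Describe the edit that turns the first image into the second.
This is the original image flipped vertically (top ↔ bottom).

The yellow pentagon is in the top-right of the first image and the bottom-right of the second — shapes on opposite sides of the horizontal midline have swapped in a mirror flip.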